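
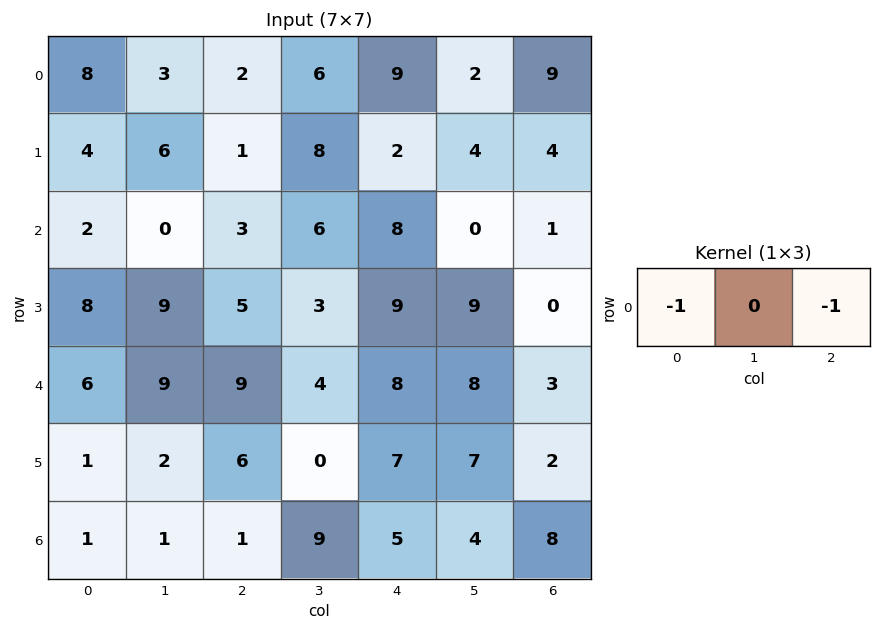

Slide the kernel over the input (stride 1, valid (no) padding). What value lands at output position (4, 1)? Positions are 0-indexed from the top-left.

-13

The receptive field on the input at this output position is [9 9 4]. Elementwise product with the kernel and sum: 9·-1 + 4·-1.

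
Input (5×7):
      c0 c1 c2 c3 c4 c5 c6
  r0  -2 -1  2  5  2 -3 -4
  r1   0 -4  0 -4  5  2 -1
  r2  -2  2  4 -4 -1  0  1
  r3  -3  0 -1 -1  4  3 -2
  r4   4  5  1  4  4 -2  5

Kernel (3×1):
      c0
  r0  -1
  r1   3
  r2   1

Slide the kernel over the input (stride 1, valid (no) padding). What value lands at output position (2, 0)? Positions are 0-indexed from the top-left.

-3

The receptive field on the input at this output position is [-2 / -3 / 4]. Elementwise product with the kernel and sum: -2·-1 + -3·3 + 4·1.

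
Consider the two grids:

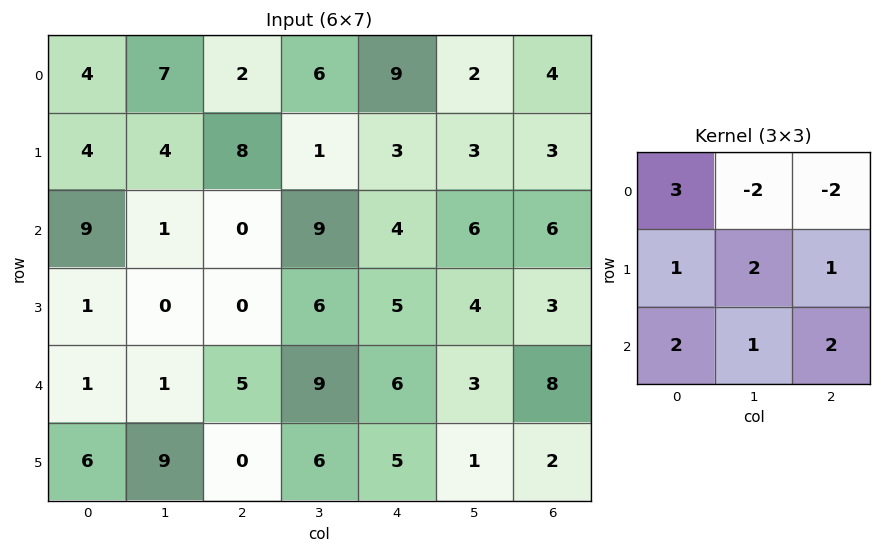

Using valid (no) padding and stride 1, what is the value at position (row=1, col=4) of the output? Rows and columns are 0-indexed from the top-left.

39

The receptive field on the input at this output position is [3 3 3 / 4 6 6 / 5 4 3]. Elementwise product with the kernel and sum: 3·3 + 3·-2 + 3·-2 + 4·1 + 6·2 + 6·1 + 5·2 + 4·1 + 3·2.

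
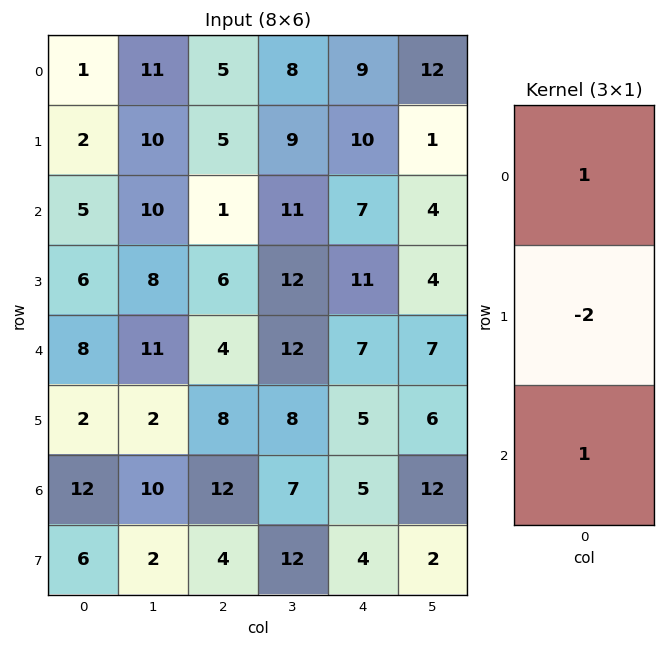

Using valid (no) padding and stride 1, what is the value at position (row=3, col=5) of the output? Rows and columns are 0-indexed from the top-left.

The receptive field on the input at this output position is [4 / 7 / 6]. Elementwise product with the kernel and sum: 4·1 + 7·-2 + 6·1.

-4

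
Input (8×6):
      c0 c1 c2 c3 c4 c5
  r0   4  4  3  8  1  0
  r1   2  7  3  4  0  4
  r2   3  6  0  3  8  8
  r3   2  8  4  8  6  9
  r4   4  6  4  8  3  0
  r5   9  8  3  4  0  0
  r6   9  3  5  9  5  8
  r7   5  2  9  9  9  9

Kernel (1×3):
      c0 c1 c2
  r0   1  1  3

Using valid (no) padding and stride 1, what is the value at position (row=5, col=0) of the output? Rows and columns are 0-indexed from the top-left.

26

The receptive field on the input at this output position is [9 8 3]. Elementwise product with the kernel and sum: 9·1 + 8·1 + 3·3.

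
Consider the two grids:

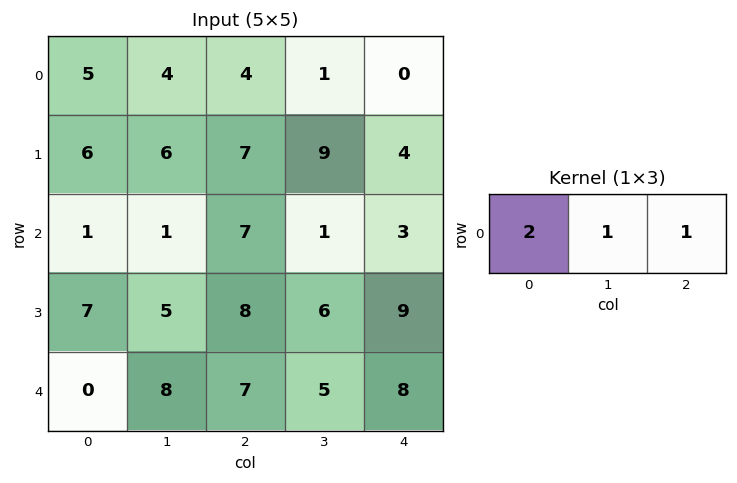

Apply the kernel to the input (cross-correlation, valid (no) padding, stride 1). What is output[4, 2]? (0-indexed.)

The receptive field on the input at this output position is [7 5 8]. Elementwise product with the kernel and sum: 7·2 + 5·1 + 8·1.

27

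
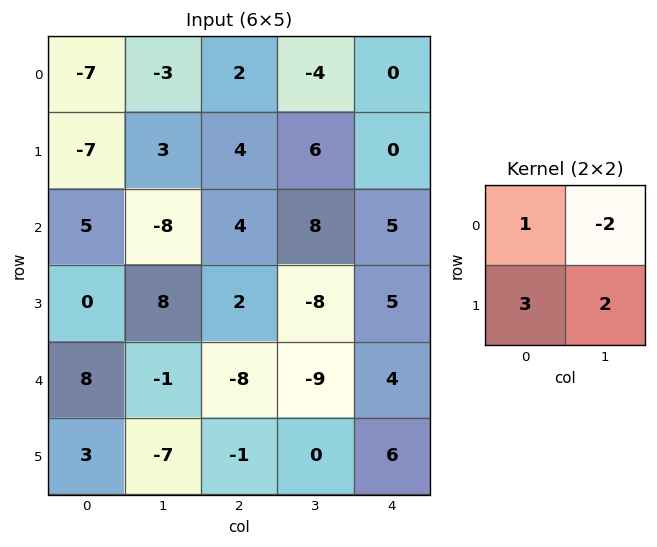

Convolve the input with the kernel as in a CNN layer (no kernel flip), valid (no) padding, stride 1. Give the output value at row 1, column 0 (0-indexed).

The receptive field on the input at this output position is [-7 3 / 5 -8]. Elementwise product with the kernel and sum: -7·1 + 3·-2 + 5·3 + -8·2.

-14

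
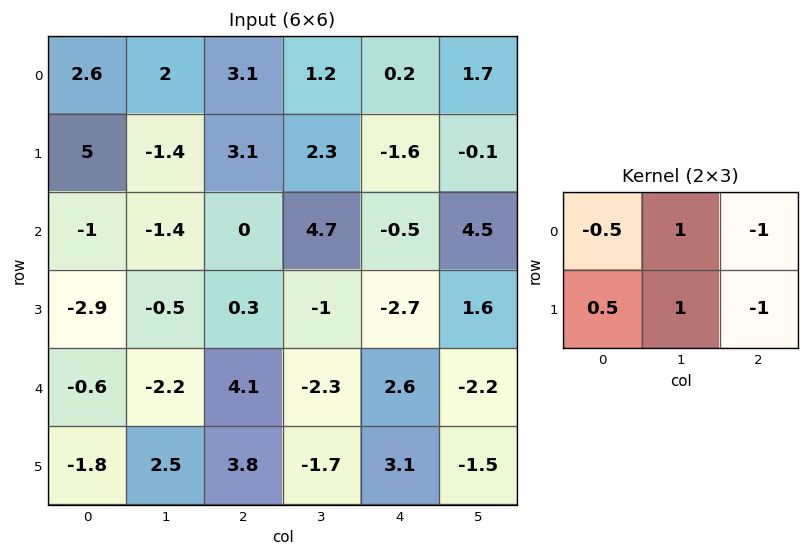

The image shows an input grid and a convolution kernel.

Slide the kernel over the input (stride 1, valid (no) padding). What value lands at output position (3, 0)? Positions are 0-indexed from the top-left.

-5.95

The receptive field on the input at this output position is [-2.9 -0.5 0.3 / -0.6 -2.2 4.1]. Elementwise product with the kernel and sum: -2.9·-0.5 + -0.5·1 + 0.3·-1 + -0.6·0.5 + -2.2·1 + 4.1·-1.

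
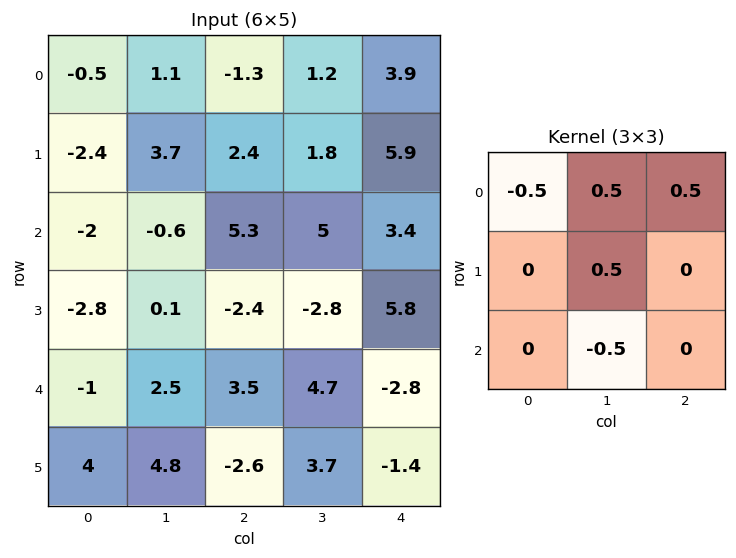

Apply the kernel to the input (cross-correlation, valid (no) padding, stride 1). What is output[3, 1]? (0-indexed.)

The receptive field on the input at this output position is [0.1 -2.4 -2.8 / 2.5 3.5 4.7 / 4.8 -2.6 3.7]. Elementwise product with the kernel and sum: 0.1·-0.5 + -2.4·0.5 + -2.8·0.5 + 3.5·0.5 + -2.6·-0.5.

0.4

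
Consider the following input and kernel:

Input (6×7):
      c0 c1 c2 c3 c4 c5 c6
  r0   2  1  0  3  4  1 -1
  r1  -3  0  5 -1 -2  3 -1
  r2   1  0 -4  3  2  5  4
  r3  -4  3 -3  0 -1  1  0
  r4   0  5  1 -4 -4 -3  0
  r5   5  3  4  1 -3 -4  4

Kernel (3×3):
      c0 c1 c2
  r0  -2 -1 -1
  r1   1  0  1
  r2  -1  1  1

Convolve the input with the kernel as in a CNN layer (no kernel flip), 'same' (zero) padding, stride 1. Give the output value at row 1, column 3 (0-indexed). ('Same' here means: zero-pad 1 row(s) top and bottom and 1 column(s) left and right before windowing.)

5

The receptive field on the zero-padded input at this output position is [0 3 4 / 5 -1 -2 / -4 3 2]. Elementwise product with the kernel and sum: 0·-2 + 3·-1 + 4·-1 + 5·1 + -2·1 + -4·-1 + 3·1 + 2·1.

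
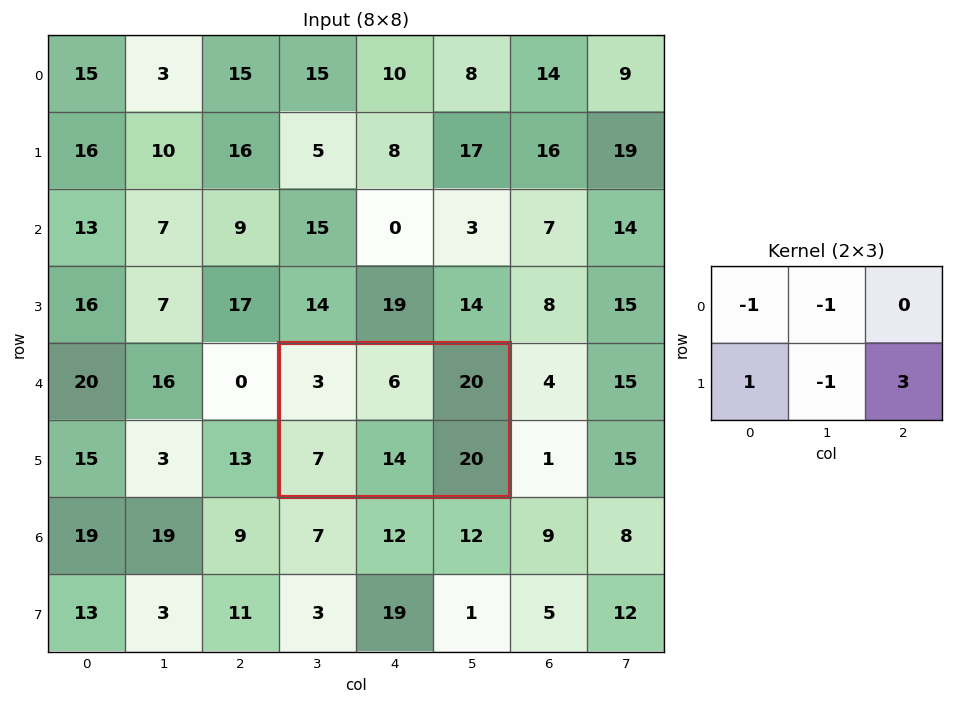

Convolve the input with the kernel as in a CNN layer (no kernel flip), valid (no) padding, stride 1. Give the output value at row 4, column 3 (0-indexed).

44

The receptive field on the input at this output position is [3 6 20 / 7 14 20]. Elementwise product with the kernel and sum: 3·-1 + 6·-1 + 7·1 + 14·-1 + 20·3.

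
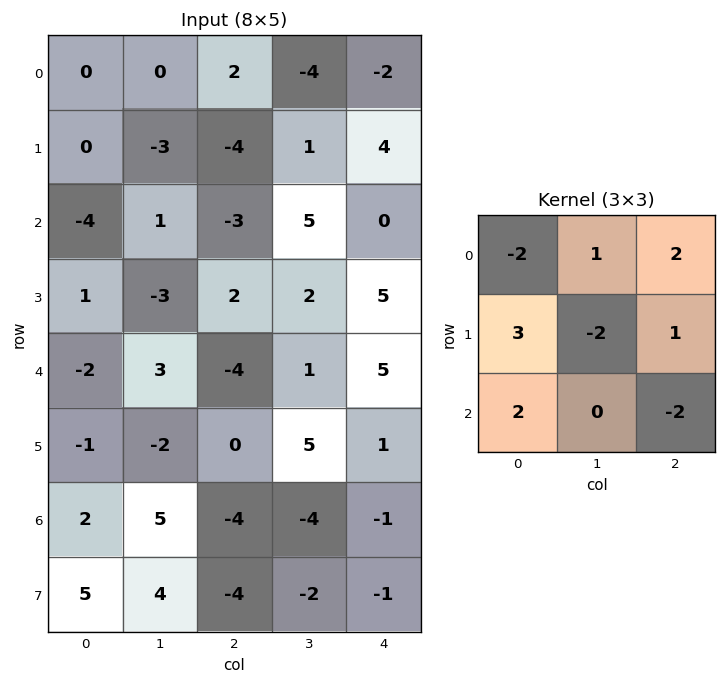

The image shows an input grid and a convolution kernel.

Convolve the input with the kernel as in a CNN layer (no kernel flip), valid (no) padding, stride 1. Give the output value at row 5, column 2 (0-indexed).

-4

The receptive field on the input at this output position is [0 5 1 / -4 -4 -1 / -4 -2 -1]. Elementwise product with the kernel and sum: 0·-2 + 5·1 + 1·2 + -4·3 + -4·-2 + -1·1 + -4·2 + -1·-2.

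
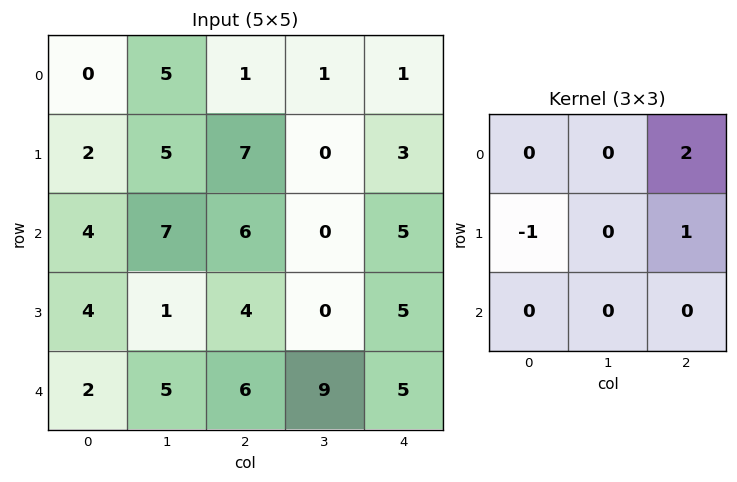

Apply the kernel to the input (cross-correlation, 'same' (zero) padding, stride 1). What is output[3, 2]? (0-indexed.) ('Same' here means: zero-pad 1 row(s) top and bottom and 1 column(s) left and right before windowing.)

The receptive field on the zero-padded input at this output position is [7 6 0 / 1 4 0 / 5 6 9]. Elementwise product with the kernel and sum: 0·2 + 1·-1 + 0·1.

-1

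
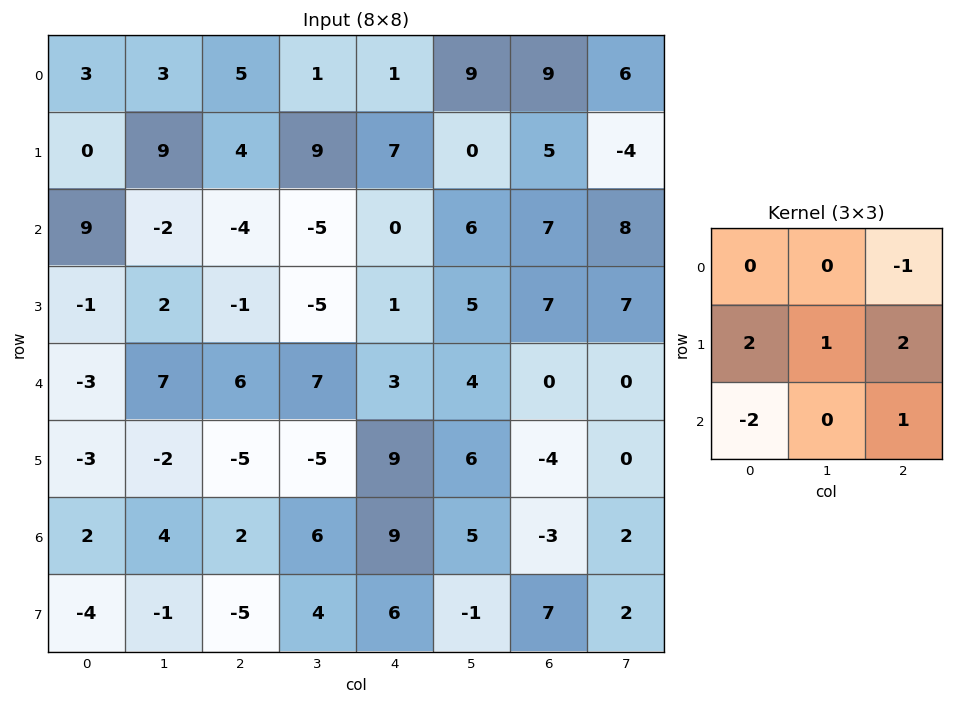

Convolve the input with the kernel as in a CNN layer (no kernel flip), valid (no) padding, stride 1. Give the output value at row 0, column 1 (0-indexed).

The receptive field on the input at this output position is [3 5 1 / 9 4 9 / -2 -4 -5]. Elementwise product with the kernel and sum: 1·-1 + 9·2 + 4·1 + 9·2 + -2·-2 + -5·1.

38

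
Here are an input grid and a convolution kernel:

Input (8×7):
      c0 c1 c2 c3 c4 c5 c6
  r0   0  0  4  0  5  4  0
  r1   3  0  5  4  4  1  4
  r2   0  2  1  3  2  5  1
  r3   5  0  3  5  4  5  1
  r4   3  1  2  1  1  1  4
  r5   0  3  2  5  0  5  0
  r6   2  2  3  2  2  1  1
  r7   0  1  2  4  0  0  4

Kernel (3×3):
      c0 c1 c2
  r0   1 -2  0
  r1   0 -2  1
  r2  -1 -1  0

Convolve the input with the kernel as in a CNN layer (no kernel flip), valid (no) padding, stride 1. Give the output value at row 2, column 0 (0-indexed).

-5

The receptive field on the input at this output position is [0 2 1 / 5 0 3 / 3 1 2]. Elementwise product with the kernel and sum: 0·1 + 2·-2 + 0·-2 + 3·1 + 3·-1 + 1·-1.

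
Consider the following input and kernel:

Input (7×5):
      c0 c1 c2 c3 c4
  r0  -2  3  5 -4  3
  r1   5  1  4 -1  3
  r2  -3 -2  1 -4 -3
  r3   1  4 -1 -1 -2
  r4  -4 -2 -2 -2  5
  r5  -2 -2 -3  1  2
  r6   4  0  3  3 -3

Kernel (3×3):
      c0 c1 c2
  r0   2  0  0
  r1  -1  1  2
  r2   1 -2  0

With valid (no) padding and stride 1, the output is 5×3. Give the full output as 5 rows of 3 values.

1 3 20
6 3 -2
-5 -9 0
2 8 3
-10 -9 1

Output[0,0]: The receptive field on the input at this output position is [-2 3 5 / 5 1 4 / -3 -2 1]. Elementwise product with the kernel and sum: -2·2 + 5·-1 + 1·1 + 4·2 + -3·1 + -2·-2.
Output[0,1]: The receptive field on the input at this output position is [3 5 -4 / 1 4 -1 / -2 1 -4]. Elementwise product with the kernel and sum: 3·2 + 1·-1 + 4·1 + -1·2 + -2·1 + 1·-2.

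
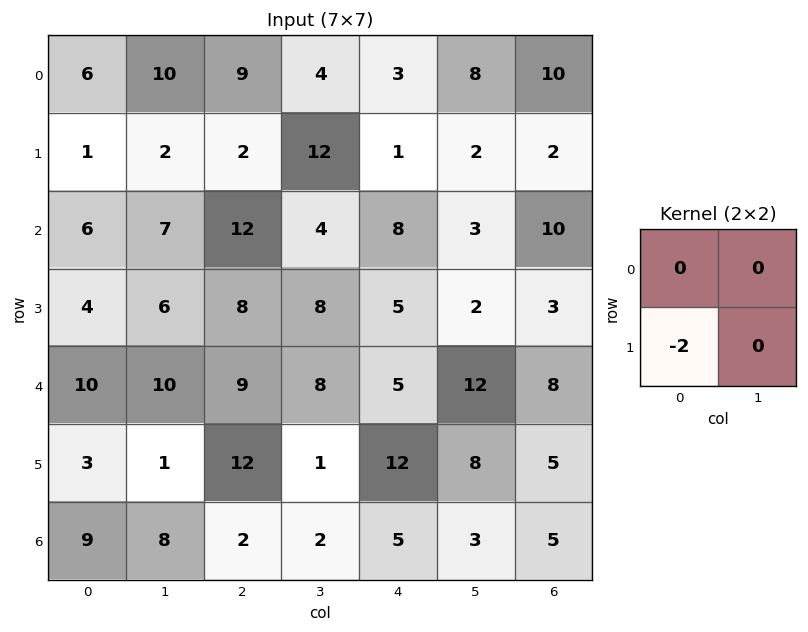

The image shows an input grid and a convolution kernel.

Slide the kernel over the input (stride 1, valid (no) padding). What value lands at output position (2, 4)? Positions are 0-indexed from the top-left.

The receptive field on the input at this output position is [8 3 / 5 2]. Elementwise product with the kernel and sum: 5·-2.

-10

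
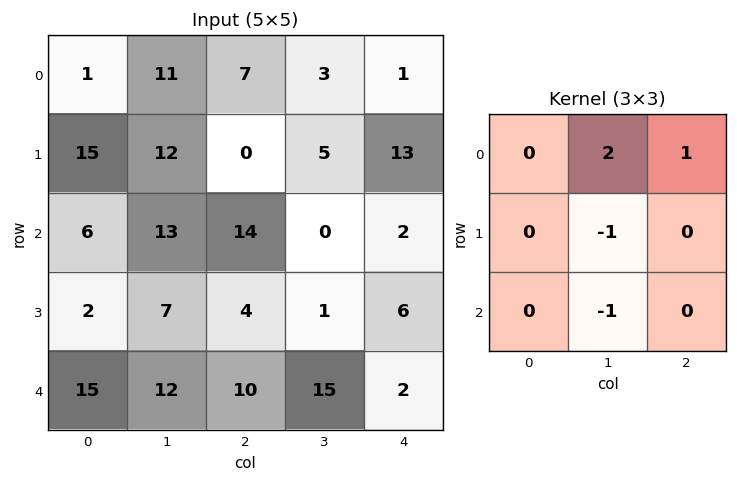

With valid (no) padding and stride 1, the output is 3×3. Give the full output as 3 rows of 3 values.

4 3 2
4 -13 22
21 14 -14

Output[0,0]: The receptive field on the input at this output position is [1 11 7 / 15 12 0 / 6 13 14]. Elementwise product with the kernel and sum: 11·2 + 7·1 + 12·-1 + 13·-1.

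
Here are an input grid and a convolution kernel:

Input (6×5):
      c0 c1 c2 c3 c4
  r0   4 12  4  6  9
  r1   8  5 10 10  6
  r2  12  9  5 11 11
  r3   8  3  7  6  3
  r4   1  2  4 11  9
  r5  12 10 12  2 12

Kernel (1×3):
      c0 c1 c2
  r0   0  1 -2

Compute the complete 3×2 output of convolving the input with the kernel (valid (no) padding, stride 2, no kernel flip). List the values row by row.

Output[0,0]: The receptive field on the input at this output position is [4 12 4]. Elementwise product with the kernel and sum: 12·1 + 4·-2.

4 -12
-1 -11
-6 -7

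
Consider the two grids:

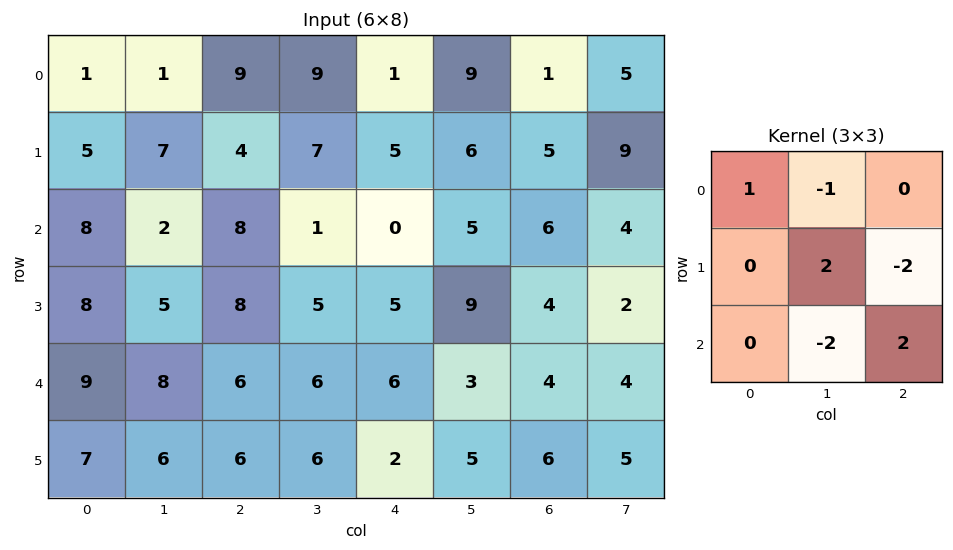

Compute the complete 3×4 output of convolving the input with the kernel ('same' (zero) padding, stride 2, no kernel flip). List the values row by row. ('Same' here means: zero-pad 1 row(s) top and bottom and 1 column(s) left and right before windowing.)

Output[0,0]: The receptive field on the zero-padded input at this output position is [0 0 0 / 0 1 1 / 0 5 7]. Elementwise product with the kernel and sum: 0·1 + 0·-1 + 1·2 + 1·-2 + 5·-2 + 7·2.

4 6 -14 0
1 11 0 1
-8 -3 12 3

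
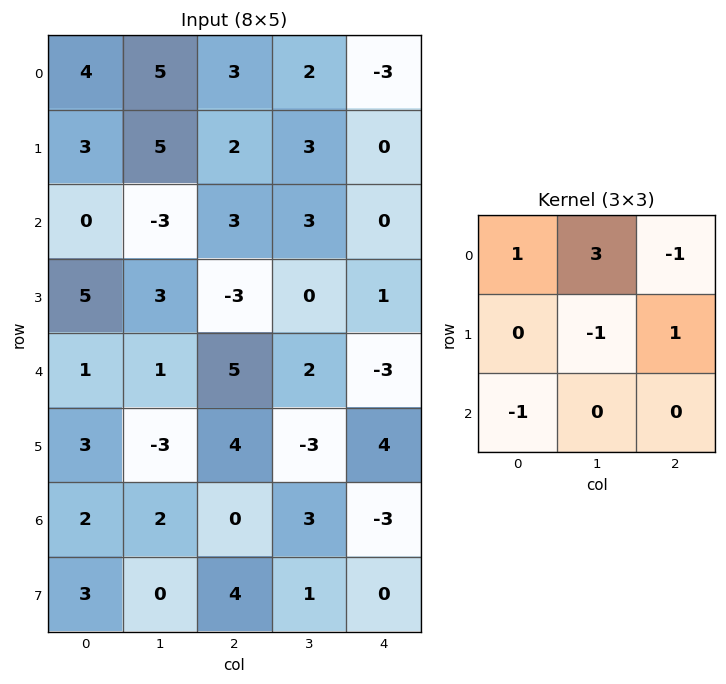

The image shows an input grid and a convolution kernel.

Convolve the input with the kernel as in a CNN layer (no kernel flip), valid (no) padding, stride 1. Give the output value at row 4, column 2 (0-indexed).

The receptive field on the input at this output position is [5 2 -3 / 4 -3 4 / 0 3 -3]. Elementwise product with the kernel and sum: 5·1 + 2·3 + -3·-1 + -3·-1 + 4·1 + 0·-1.

21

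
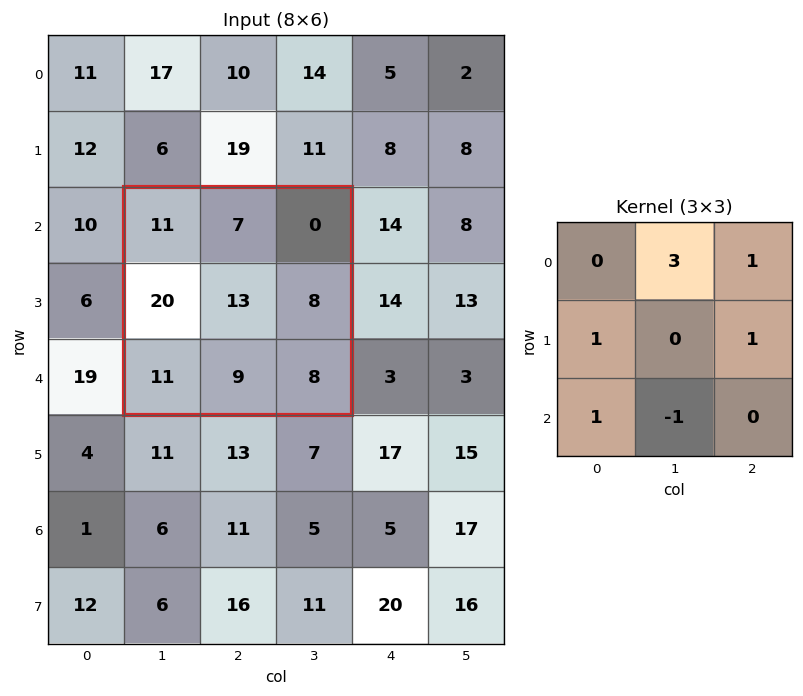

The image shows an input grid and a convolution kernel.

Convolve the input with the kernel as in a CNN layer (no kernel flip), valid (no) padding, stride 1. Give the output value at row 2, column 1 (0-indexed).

The receptive field on the input at this output position is [11 7 0 / 20 13 8 / 11 9 8]. Elementwise product with the kernel and sum: 7·3 + 0·1 + 20·1 + 8·1 + 11·1 + 9·-1.

51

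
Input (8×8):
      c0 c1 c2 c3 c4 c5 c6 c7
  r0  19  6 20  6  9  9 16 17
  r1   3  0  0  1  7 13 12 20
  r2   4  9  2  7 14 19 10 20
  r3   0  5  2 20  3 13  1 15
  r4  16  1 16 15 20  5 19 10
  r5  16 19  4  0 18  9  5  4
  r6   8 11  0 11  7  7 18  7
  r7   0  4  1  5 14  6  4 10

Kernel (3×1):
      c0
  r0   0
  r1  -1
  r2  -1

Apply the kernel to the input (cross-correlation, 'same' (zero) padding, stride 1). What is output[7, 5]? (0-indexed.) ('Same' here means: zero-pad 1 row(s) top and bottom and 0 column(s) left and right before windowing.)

The receptive field on the zero-padded input at this output position is [7 / 6 / 0]. Elementwise product with the kernel and sum: 6·-1 + 0·-1.

-6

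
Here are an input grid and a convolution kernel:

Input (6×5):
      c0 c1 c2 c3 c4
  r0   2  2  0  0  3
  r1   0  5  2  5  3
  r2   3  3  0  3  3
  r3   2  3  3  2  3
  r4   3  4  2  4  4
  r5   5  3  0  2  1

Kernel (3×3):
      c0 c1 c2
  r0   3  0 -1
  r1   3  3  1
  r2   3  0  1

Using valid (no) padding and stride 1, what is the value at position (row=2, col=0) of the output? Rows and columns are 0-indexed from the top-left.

38

The receptive field on the input at this output position is [3 3 0 / 2 3 3 / 3 4 2]. Elementwise product with the kernel and sum: 3·3 + 0·-1 + 2·3 + 3·3 + 3·1 + 3·3 + 2·1.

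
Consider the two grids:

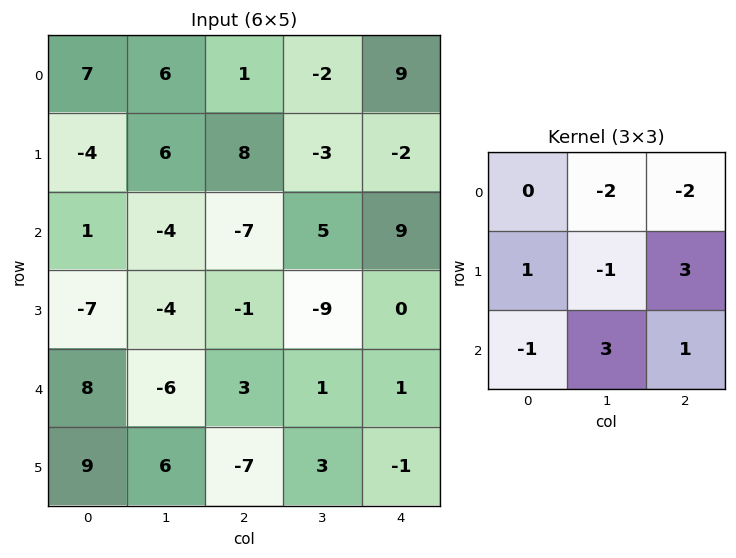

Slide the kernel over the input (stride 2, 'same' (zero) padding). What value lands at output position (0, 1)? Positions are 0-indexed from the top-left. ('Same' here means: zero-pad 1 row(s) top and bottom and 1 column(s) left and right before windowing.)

The receptive field on the zero-padded input at this output position is [0 0 0 / 6 1 -2 / 6 8 -3]. Elementwise product with the kernel and sum: 0·-2 + 0·-2 + 6·1 + 1·-1 + -2·3 + 6·-1 + 8·3 + -3·1.

14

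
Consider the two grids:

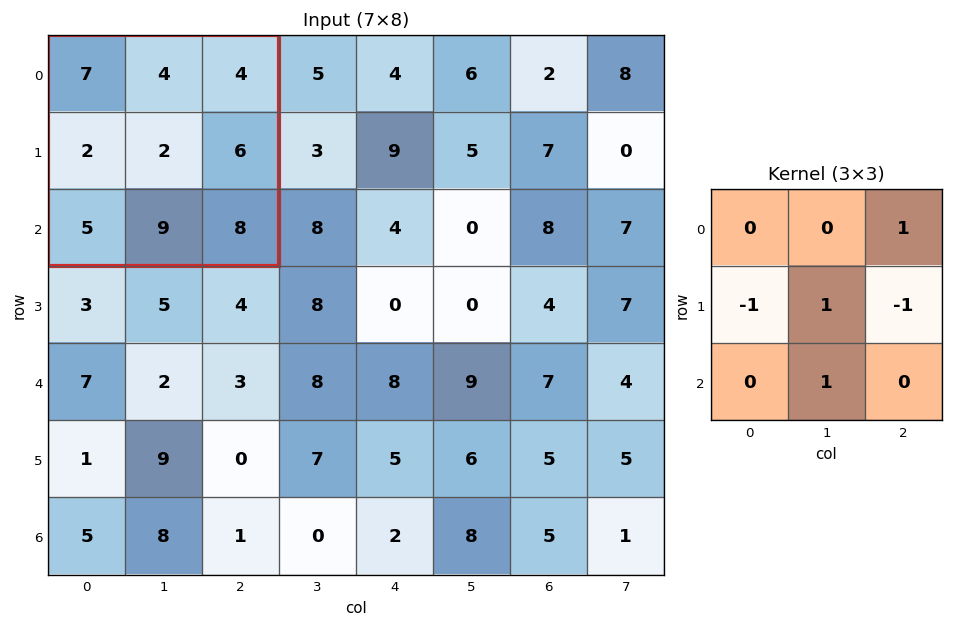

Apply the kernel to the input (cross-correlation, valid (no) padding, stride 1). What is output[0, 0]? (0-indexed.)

7

The receptive field on the input at this output position is [7 4 4 / 2 2 6 / 5 9 8]. Elementwise product with the kernel and sum: 4·1 + 2·-1 + 2·1 + 6·-1 + 9·1.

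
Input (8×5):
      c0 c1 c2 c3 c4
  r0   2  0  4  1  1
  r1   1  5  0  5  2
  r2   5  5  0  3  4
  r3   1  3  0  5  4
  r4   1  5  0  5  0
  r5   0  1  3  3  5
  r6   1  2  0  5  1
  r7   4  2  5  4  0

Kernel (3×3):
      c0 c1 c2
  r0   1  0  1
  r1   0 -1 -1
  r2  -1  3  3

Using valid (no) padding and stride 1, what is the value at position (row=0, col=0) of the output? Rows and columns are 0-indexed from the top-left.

The receptive field on the input at this output position is [2 0 4 / 1 5 0 / 5 5 0]. Elementwise product with the kernel and sum: 2·1 + 4·1 + 5·-1 + 0·-1 + 5·-1 + 5·3 + 0·3.

11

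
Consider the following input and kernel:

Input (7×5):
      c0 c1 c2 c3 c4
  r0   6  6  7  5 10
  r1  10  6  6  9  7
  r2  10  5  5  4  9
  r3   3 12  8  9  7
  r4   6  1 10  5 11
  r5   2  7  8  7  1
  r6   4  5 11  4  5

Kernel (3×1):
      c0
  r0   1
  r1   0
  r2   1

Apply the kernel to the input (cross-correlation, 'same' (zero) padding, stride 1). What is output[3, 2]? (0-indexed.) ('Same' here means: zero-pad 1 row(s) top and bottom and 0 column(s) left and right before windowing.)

The receptive field on the zero-padded input at this output position is [5 / 8 / 10]. Elementwise product with the kernel and sum: 5·1 + 10·1.

15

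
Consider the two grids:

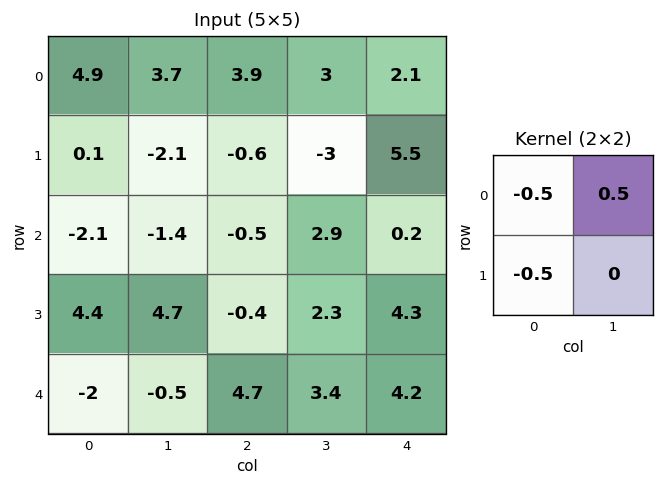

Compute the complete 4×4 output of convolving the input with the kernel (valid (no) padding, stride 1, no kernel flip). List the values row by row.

-0.65 1.15 -0.15 1.05
-0.05 1.45 -0.95 2.8
-1.85 -1.9 1.9 -2.5
1.15 -2.3 -1 -0.7

Output[0,0]: The receptive field on the input at this output position is [4.9 3.7 / 0.1 -2.1]. Elementwise product with the kernel and sum: 4.9·-0.5 + 3.7·0.5 + 0.1·-0.5.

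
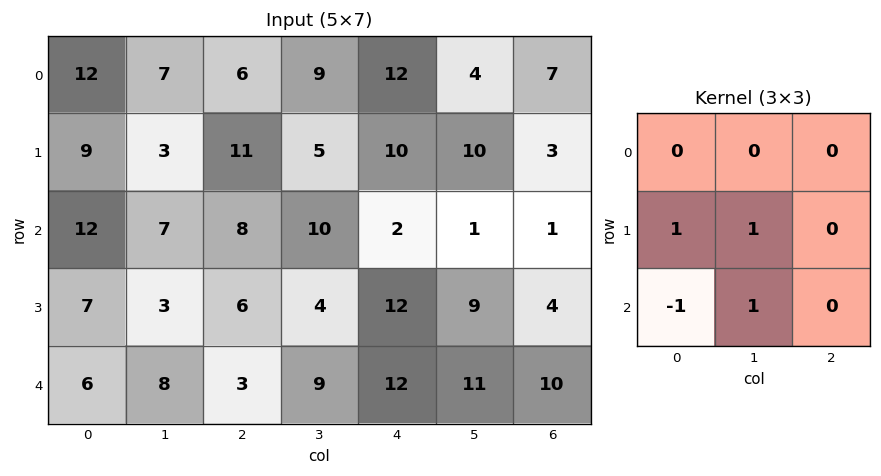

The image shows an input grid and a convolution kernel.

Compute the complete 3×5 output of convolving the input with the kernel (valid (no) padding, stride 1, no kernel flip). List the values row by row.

Output[0,0]: The receptive field on the input at this output position is [12 7 6 / 9 3 11 / 12 7 8]. Elementwise product with the kernel and sum: 9·1 + 3·1 + 12·-1 + 7·1.

7 15 18 7 19
15 18 16 20 0
12 4 16 19 20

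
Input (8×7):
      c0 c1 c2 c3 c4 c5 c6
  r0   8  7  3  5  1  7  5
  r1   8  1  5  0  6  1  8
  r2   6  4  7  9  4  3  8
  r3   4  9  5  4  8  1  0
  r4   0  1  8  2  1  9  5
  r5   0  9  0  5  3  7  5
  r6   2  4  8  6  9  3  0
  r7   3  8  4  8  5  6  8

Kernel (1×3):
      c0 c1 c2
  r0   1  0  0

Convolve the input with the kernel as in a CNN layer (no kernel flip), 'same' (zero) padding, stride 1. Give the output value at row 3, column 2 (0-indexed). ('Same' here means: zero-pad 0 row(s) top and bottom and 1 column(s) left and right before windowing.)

9

The receptive field on the zero-padded input at this output position is [9 5 4]. Elementwise product with the kernel and sum: 9·1.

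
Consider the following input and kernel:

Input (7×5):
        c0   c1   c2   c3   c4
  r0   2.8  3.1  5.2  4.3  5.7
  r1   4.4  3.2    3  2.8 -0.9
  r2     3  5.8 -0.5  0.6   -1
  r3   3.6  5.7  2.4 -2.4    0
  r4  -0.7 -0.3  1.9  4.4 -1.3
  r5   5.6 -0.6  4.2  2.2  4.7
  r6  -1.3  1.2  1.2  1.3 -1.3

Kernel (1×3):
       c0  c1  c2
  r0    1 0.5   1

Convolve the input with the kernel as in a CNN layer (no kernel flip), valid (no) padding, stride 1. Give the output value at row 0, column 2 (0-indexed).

The receptive field on the input at this output position is [5.2 4.3 5.7]. Elementwise product with the kernel and sum: 5.2·1 + 4.3·0.5 + 5.7·1.

13.05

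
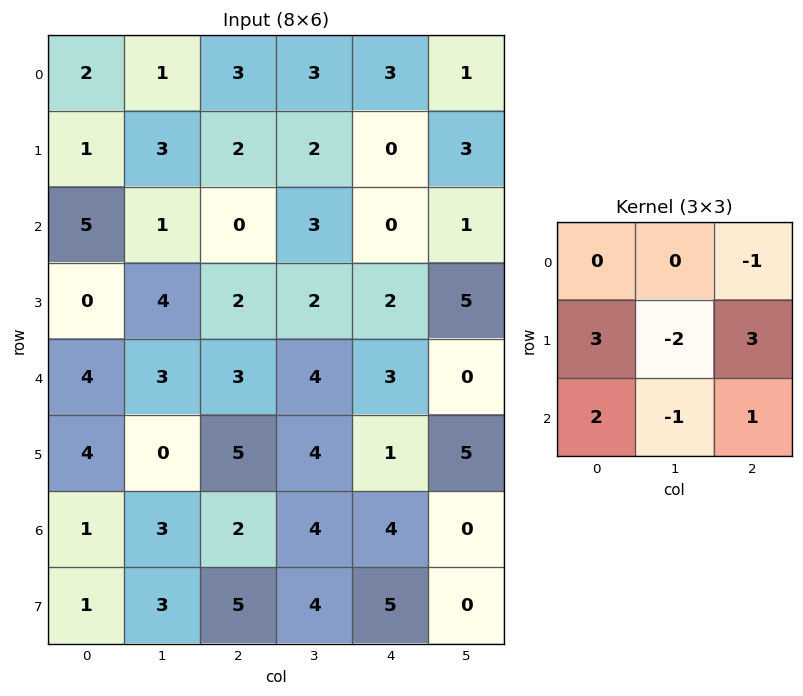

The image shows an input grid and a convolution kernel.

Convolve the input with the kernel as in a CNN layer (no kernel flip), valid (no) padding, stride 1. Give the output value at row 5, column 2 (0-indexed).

The receptive field on the input at this output position is [5 4 1 / 2 4 4 / 5 4 5]. Elementwise product with the kernel and sum: 1·-1 + 2·3 + 4·-2 + 4·3 + 5·2 + 4·-1 + 5·1.

20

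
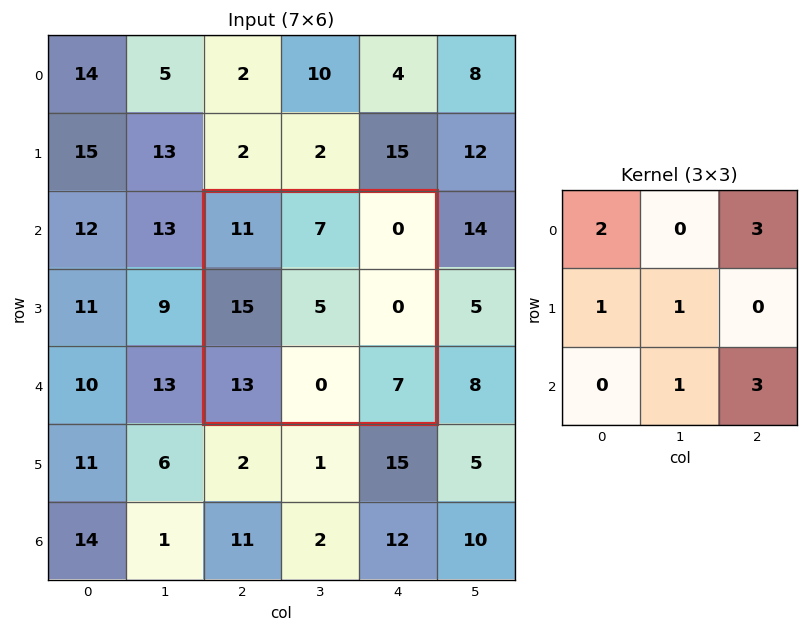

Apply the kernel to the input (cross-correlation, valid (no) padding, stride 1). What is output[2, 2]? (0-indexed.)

The receptive field on the input at this output position is [11 7 0 / 15 5 0 / 13 0 7]. Elementwise product with the kernel and sum: 11·2 + 0·3 + 15·1 + 5·1 + 0·1 + 7·3.

63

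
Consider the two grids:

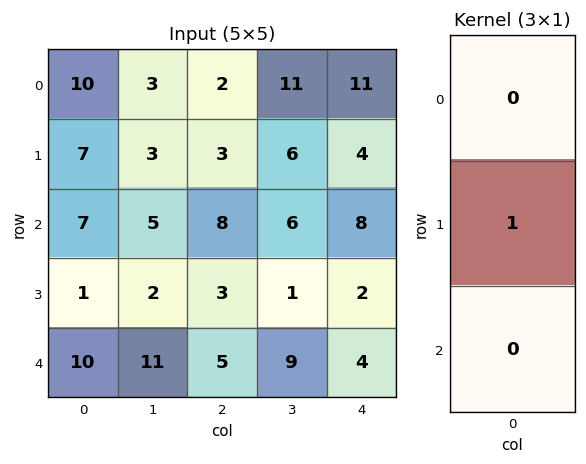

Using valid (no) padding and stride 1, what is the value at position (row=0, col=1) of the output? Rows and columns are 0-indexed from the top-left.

3

The receptive field on the input at this output position is [3 / 3 / 5]. Elementwise product with the kernel and sum: 3·1.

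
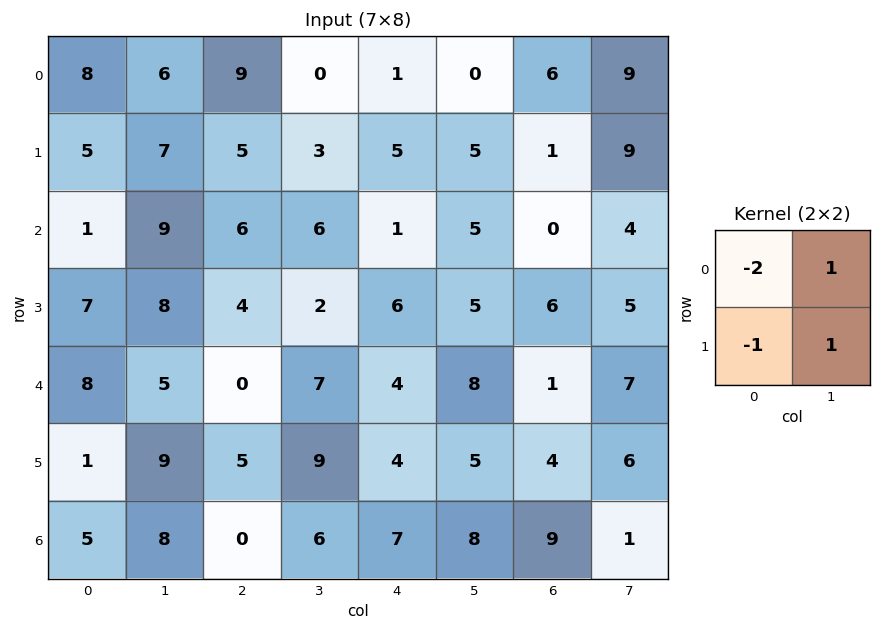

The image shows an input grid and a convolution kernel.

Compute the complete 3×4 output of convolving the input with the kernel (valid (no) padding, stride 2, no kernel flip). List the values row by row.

Output[0,0]: The receptive field on the input at this output position is [8 6 / 5 7]. Elementwise product with the kernel and sum: 8·-2 + 6·1 + 5·-1 + 7·1.
Output[0,1]: The receptive field on the input at this output position is [9 0 / 5 3]. Elementwise product with the kernel and sum: 9·-2 + 0·1 + 5·-1 + 3·1.

-8 -20 -2 5
8 -8 2 3
-3 11 1 7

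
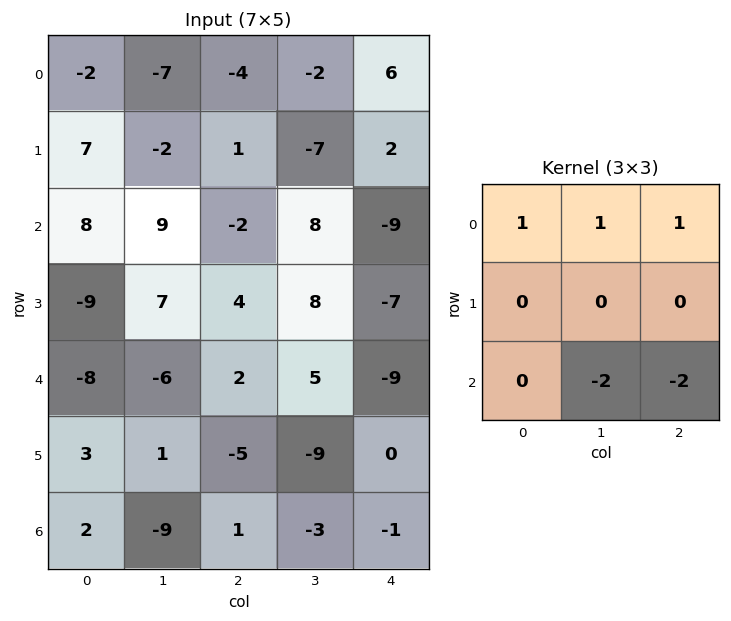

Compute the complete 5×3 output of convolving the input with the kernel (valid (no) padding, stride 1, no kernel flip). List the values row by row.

Output[0,0]: The receptive field on the input at this output position is [-2 -7 -4 / 7 -2 1 / 8 9 -2]. Elementwise product with the kernel and sum: -2·1 + -7·1 + -4·1 + 9·-2 + -2·-2.

-27 -25 2
-16 -32 -6
23 1 5
10 47 23
4 5 6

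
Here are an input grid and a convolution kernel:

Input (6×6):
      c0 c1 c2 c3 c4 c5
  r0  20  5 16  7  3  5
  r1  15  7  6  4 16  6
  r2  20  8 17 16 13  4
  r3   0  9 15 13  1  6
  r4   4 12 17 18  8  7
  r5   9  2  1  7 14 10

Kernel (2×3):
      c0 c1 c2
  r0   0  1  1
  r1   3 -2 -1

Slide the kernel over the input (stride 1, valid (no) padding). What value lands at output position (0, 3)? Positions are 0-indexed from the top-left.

The receptive field on the input at this output position is [7 3 5 / 4 16 6]. Elementwise product with the kernel and sum: 3·1 + 5·1 + 4·3 + 16·-2 + 6·-1.

-18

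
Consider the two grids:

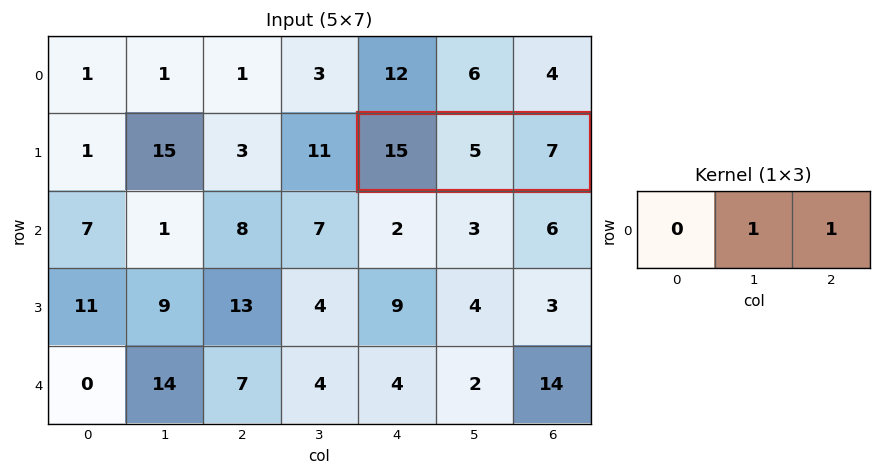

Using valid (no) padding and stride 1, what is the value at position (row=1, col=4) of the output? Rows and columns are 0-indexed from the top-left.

The receptive field on the input at this output position is [15 5 7]. Elementwise product with the kernel and sum: 5·1 + 7·1.

12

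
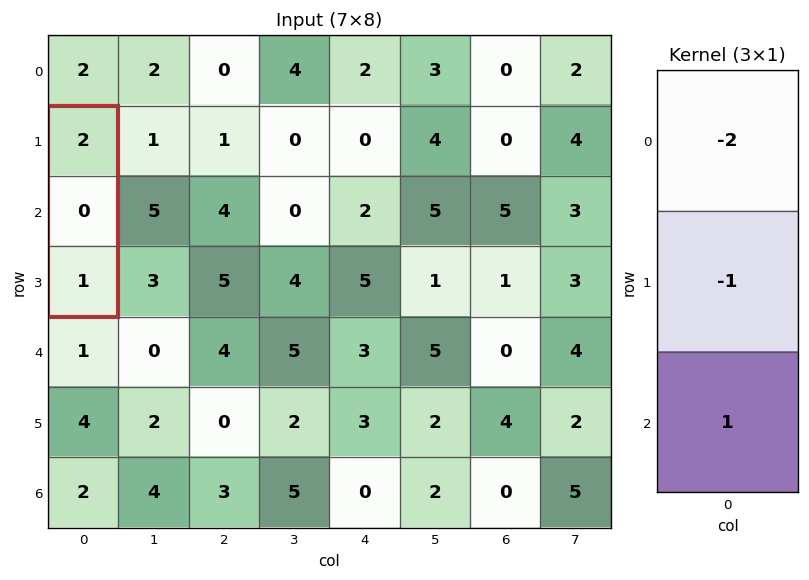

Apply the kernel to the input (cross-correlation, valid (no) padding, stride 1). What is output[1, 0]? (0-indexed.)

The receptive field on the input at this output position is [2 / 0 / 1]. Elementwise product with the kernel and sum: 2·-2 + 0·-1 + 1·1.

-3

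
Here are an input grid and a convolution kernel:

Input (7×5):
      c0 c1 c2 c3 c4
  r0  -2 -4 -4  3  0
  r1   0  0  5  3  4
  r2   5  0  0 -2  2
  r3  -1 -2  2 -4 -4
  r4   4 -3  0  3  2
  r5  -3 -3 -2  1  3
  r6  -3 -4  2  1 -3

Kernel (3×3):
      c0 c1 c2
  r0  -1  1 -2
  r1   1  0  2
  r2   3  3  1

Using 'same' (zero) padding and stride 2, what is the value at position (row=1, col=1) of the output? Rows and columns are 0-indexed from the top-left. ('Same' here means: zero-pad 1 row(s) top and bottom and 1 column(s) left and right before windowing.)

The receptive field on the zero-padded input at this output position is [0 5 3 / 0 0 -2 / -2 2 -4]. Elementwise product with the kernel and sum: 0·-1 + 5·1 + 3·-2 + 0·1 + -2·2 + -2·3 + 2·3 + -4·1.

-9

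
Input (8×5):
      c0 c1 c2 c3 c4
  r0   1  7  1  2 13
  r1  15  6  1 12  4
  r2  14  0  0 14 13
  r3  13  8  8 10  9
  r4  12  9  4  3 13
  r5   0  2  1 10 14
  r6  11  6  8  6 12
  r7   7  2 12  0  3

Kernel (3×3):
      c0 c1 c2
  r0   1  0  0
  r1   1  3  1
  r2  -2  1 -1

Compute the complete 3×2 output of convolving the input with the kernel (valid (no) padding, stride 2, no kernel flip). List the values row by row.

Output[0,0]: The receptive field on the input at this output position is [1 7 1 / 15 6 1 / 14 0 0]. Elementwise product with the kernel and sum: 1·1 + 15·1 + 6·3 + 1·1 + 14·-2 + 0·1 + 0·-1.
Output[0,1]: The receptive field on the input at this output position is [1 2 13 / 1 12 4 / 0 14 13]. Elementwise product with the kernel and sum: 1·1 + 1·1 + 12·3 + 4·1 + 0·-2 + 14·1 + 13·-1.

7 43
40 29
-5 27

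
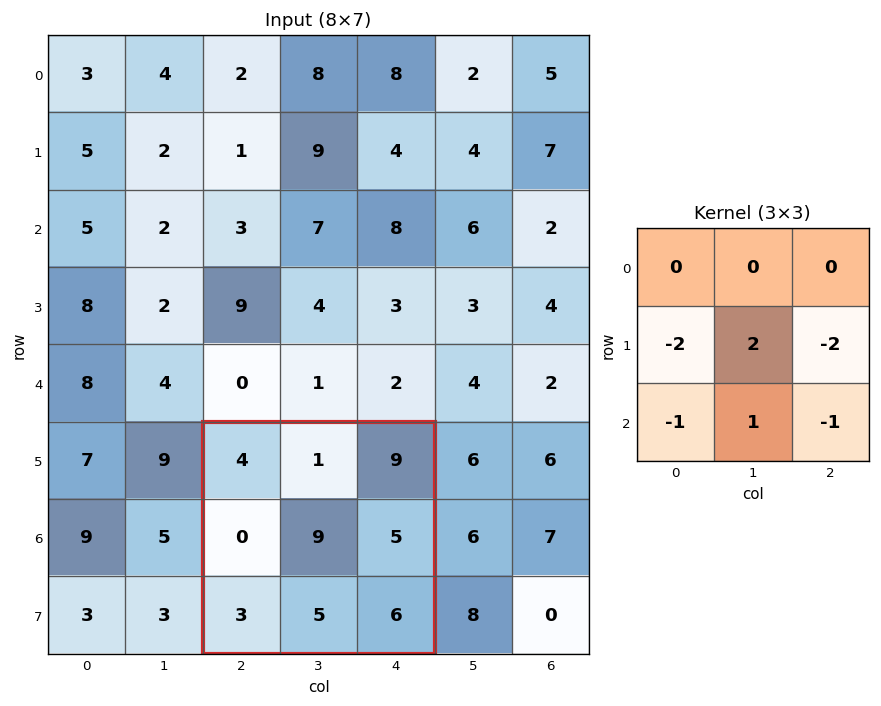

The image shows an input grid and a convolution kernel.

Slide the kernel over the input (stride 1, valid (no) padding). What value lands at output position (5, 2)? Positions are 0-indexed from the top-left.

The receptive field on the input at this output position is [4 1 9 / 0 9 5 / 3 5 6]. Elementwise product with the kernel and sum: 0·-2 + 9·2 + 5·-2 + 3·-1 + 5·1 + 6·-1.

4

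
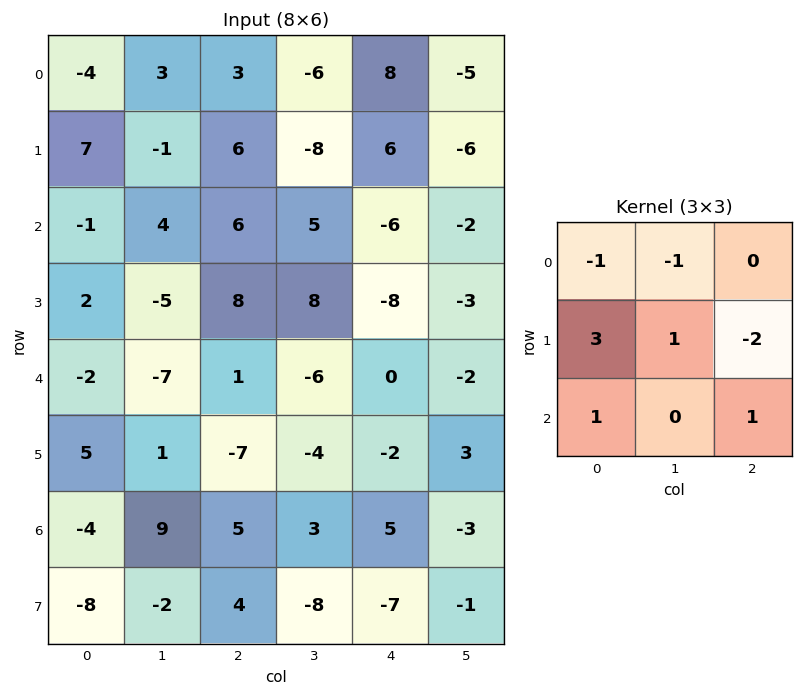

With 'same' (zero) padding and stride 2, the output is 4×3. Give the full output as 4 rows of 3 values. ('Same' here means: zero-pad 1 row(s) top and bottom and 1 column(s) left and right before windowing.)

Output[0,0]: The receptive field on the zero-padded input at this output position is [0 0 0 / 0 -4 3 / 0 7 -1]. Elementwise product with the kernel and sum: 0·-1 + 0·-1 + 0·3 + -4·1 + 3·-2 + 0·1 + -1·1.
Output[0,1]: The receptive field on the zero-padded input at this output position is [0 0 0 / 3 3 -6 / -1 6 -8]. Elementwise product with the kernel and sum: 0·-1 + 0·-1 + 3·3 + 3·1 + -6·-2 + -1·1 + -8·1.

-11 15 -14
-21 6 20
11 -14 -15
-29 22 17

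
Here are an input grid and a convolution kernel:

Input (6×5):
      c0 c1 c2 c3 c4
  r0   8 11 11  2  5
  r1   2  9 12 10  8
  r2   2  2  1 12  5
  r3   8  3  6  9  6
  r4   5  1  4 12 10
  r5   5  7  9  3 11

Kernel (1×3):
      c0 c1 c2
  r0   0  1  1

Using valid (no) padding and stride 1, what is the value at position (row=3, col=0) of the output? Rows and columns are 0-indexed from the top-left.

The receptive field on the input at this output position is [8 3 6]. Elementwise product with the kernel and sum: 3·1 + 6·1.

9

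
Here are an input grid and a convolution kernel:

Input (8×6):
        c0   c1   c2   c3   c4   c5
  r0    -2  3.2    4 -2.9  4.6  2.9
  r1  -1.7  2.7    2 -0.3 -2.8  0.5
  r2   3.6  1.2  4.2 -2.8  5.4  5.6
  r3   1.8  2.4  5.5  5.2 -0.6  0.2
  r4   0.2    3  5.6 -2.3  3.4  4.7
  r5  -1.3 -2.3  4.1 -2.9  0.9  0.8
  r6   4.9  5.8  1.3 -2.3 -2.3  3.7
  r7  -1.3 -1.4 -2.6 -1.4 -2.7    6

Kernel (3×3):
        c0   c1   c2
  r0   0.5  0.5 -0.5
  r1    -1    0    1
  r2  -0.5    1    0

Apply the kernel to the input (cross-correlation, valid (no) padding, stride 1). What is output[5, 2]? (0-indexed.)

-3.55

The receptive field on the input at this output position is [4.1 -2.9 0.9 / 1.3 -2.3 -2.3 / -2.6 -1.4 -2.7]. Elementwise product with the kernel and sum: 4.1·0.5 + -2.9·0.5 + 0.9·-0.5 + 1.3·-1 + -2.3·1 + -2.6·-0.5 + -1.4·1.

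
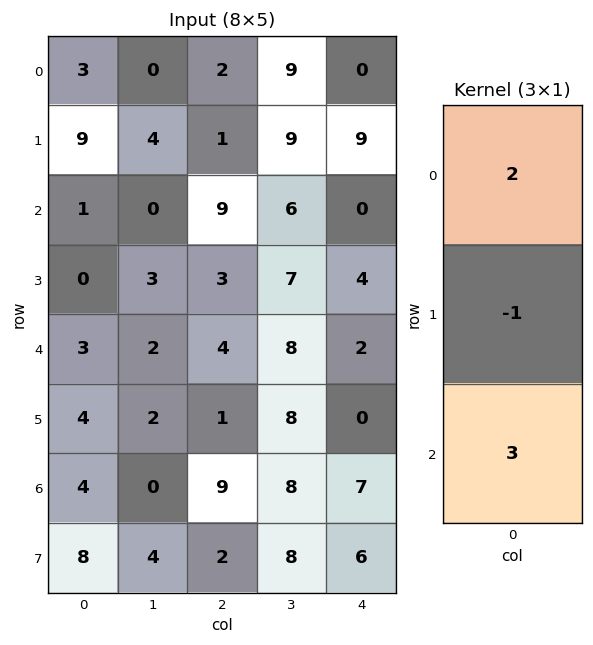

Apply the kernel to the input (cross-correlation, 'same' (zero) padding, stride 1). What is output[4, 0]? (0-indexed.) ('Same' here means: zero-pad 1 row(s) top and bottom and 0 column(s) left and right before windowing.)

The receptive field on the zero-padded input at this output position is [0 / 3 / 4]. Elementwise product with the kernel and sum: 0·2 + 3·-1 + 4·3.

9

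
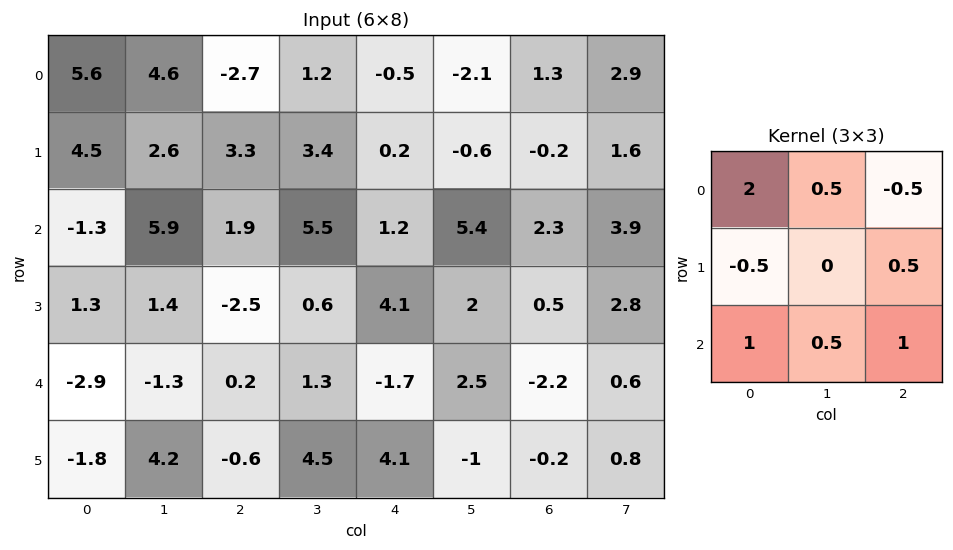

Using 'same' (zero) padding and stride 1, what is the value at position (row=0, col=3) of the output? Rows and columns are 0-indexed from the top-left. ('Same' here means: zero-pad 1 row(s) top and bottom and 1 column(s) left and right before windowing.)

The receptive field on the zero-padded input at this output position is [0 0 0 / -2.7 1.2 -0.5 / 3.3 3.4 0.2]. Elementwise product with the kernel and sum: 0·2 + 0·0.5 + 0·-0.5 + -2.7·-0.5 + -0.5·0.5 + 3.3·1 + 3.4·0.5 + 0.2·1.

6.3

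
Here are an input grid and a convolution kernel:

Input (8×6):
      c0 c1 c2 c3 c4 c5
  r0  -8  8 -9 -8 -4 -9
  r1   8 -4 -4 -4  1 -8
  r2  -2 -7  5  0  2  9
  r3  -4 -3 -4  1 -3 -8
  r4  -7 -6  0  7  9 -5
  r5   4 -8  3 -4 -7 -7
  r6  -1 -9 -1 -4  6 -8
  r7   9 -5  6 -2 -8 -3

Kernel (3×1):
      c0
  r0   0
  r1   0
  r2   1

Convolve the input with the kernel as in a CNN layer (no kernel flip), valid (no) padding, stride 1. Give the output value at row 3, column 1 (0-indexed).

-8

The receptive field on the input at this output position is [-3 / -6 / -8]. Elementwise product with the kernel and sum: -8·1.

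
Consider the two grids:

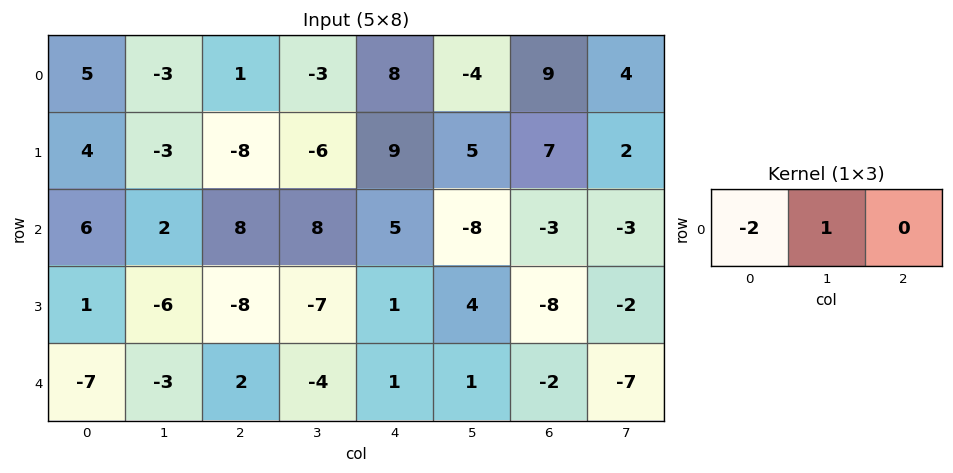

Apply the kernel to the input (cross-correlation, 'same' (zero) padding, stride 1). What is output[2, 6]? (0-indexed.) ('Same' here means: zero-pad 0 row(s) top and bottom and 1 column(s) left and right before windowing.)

The receptive field on the zero-padded input at this output position is [-8 -3 -3]. Elementwise product with the kernel and sum: -8·-2 + -3·1.

13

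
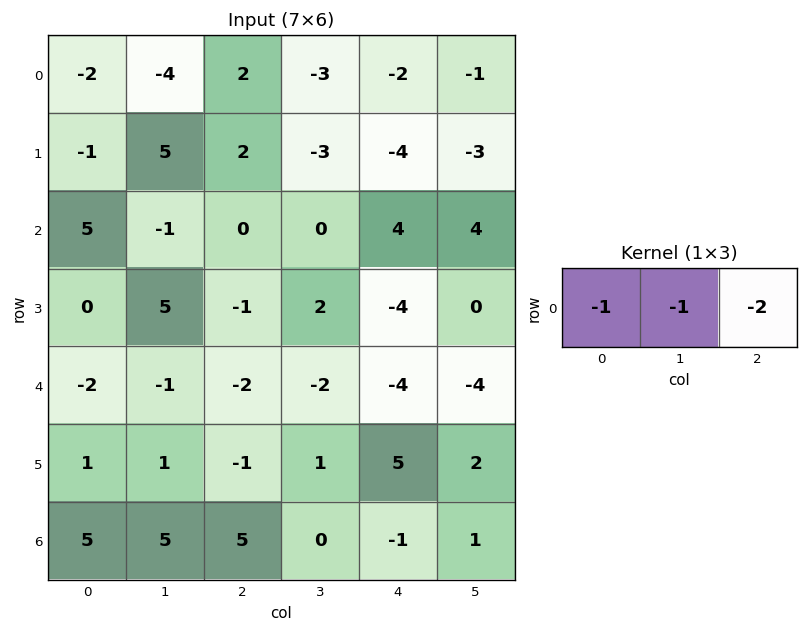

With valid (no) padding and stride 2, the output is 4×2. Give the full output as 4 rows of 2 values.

Output[0,0]: The receptive field on the input at this output position is [-2 -4 2]. Elementwise product with the kernel and sum: -2·-1 + -4·-1 + 2·-2.

2 5
-4 -8
7 12
-20 -3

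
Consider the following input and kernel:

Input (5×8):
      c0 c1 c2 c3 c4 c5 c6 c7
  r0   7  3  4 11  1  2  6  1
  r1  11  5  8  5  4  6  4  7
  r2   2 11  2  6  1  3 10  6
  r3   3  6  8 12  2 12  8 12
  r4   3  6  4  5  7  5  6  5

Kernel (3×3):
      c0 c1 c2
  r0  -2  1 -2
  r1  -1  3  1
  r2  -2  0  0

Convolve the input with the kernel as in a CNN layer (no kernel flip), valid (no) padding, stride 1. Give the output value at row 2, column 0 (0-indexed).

The receptive field on the input at this output position is [2 11 2 / 3 6 8 / 3 6 4]. Elementwise product with the kernel and sum: 2·-2 + 11·1 + 2·-2 + 3·-1 + 6·3 + 8·1 + 3·-2.

20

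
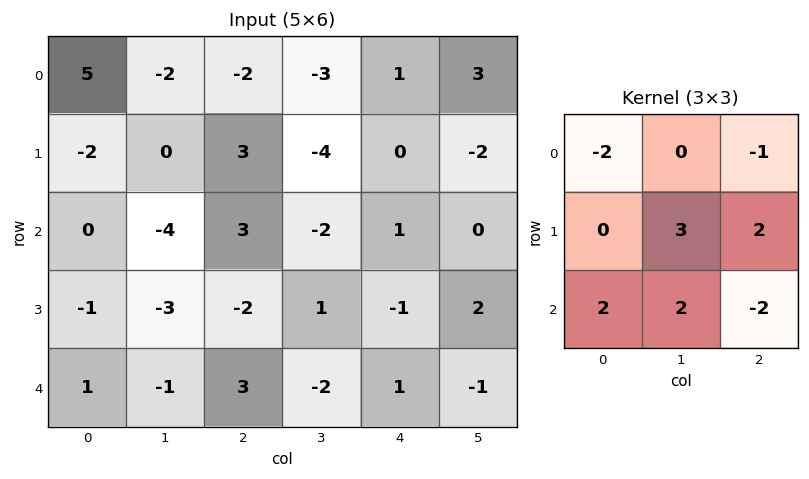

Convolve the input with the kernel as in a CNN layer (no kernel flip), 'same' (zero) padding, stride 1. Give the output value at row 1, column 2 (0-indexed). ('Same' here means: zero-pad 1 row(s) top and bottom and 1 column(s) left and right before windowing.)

The receptive field on the zero-padded input at this output position is [-2 -2 -3 / 0 3 -4 / -4 3 -2]. Elementwise product with the kernel and sum: -2·-2 + -3·-1 + 3·3 + -4·2 + -4·2 + 3·2 + -2·-2.

10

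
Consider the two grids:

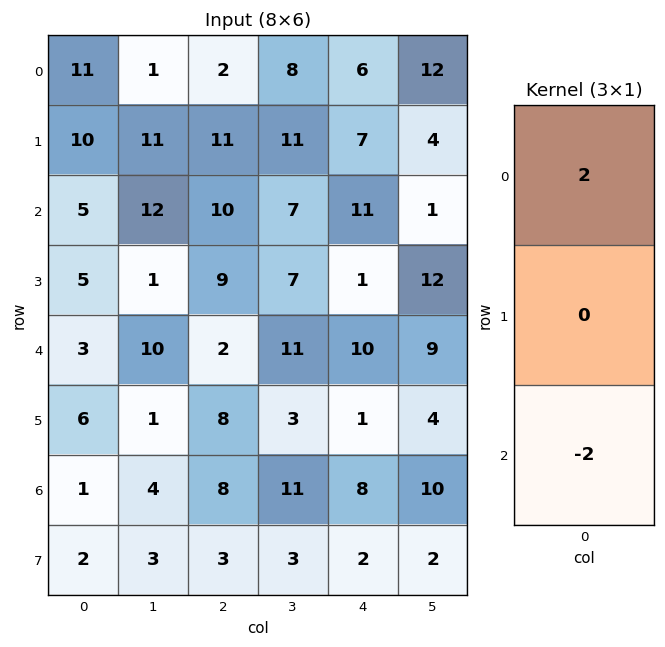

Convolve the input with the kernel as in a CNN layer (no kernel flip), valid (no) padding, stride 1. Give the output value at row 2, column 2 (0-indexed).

16

The receptive field on the input at this output position is [10 / 9 / 2]. Elementwise product with the kernel and sum: 10·2 + 2·-2.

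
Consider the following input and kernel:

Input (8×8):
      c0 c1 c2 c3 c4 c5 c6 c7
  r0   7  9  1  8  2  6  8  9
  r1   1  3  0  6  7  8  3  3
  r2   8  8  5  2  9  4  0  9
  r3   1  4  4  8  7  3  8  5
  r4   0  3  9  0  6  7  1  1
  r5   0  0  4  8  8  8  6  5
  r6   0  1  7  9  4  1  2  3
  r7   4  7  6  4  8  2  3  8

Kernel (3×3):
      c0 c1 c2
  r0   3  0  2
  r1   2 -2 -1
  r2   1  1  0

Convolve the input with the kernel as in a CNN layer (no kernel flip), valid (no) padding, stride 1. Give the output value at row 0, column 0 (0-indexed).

35

The receptive field on the input at this output position is [7 9 1 / 1 3 0 / 8 8 5]. Elementwise product with the kernel and sum: 7·3 + 1·2 + 1·2 + 3·-2 + 0·-1 + 8·1 + 8·1.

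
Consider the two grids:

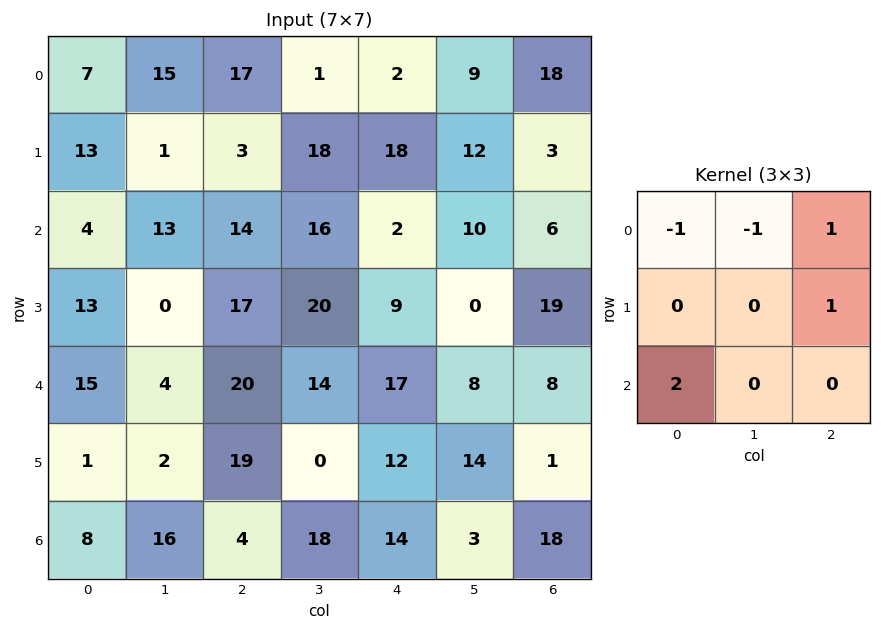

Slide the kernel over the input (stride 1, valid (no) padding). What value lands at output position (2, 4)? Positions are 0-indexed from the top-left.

47

The receptive field on the input at this output position is [2 10 6 / 9 0 19 / 17 8 8]. Elementwise product with the kernel and sum: 2·-1 + 10·-1 + 6·1 + 19·1 + 17·2.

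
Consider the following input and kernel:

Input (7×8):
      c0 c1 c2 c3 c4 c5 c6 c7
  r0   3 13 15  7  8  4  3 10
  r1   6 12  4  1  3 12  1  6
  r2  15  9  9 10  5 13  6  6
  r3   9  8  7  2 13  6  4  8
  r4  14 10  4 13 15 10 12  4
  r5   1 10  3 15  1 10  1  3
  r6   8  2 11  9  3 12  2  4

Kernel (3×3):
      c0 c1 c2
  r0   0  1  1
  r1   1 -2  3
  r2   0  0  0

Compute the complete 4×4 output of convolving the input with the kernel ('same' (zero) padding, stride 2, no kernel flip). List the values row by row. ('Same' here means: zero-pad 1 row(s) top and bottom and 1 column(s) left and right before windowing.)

Output[0,0]: The receptive field on the zero-padded input at this output position is [0 0 0 / 0 3 13 / 0 6 12]. Elementwise product with the kernel and sum: 0·1 + 0·1 + 0·1 + 3·-2 + 13·3.
Output[0,1]: The receptive field on the zero-padded input at this output position is [0 0 0 / 13 15 7 / 12 4 1]. Elementwise product with the kernel and sum: 0·1 + 0·1 + 13·1 + 15·-2 + 7·3.

33 4 3 28
15 26 54 26
19 50 32 10
1 25 50 24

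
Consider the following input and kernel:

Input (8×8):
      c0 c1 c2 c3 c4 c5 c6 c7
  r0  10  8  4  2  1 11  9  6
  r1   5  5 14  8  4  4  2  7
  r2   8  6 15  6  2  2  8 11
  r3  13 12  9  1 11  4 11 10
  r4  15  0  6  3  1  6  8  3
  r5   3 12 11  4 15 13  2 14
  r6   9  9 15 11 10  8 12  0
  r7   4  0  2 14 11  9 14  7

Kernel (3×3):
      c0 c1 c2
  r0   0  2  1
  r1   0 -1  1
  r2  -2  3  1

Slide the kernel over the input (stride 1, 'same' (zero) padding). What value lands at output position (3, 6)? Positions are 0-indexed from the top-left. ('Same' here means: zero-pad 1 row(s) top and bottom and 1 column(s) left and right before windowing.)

41

The receptive field on the zero-padded input at this output position is [2 8 11 / 4 11 10 / 6 8 3]. Elementwise product with the kernel and sum: 8·2 + 11·1 + 11·-1 + 10·1 + 6·-2 + 8·3 + 3·1.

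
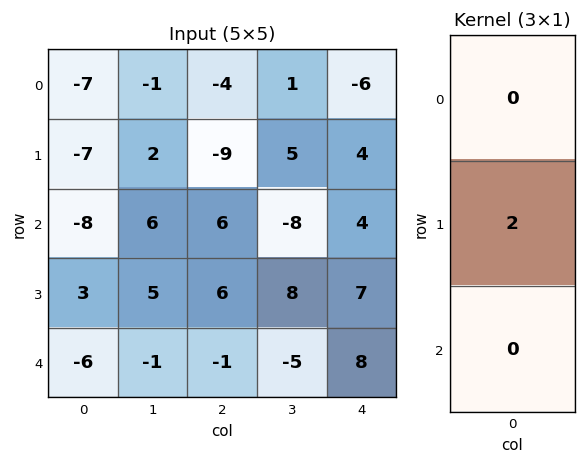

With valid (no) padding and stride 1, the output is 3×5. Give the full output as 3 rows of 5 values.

-14 4 -18 10 8
-16 12 12 -16 8
6 10 12 16 14

Output[0,0]: The receptive field on the input at this output position is [-7 / -7 / -8]. Elementwise product with the kernel and sum: -7·2.
Output[0,1]: The receptive field on the input at this output position is [-1 / 2 / 6]. Elementwise product with the kernel and sum: 2·2.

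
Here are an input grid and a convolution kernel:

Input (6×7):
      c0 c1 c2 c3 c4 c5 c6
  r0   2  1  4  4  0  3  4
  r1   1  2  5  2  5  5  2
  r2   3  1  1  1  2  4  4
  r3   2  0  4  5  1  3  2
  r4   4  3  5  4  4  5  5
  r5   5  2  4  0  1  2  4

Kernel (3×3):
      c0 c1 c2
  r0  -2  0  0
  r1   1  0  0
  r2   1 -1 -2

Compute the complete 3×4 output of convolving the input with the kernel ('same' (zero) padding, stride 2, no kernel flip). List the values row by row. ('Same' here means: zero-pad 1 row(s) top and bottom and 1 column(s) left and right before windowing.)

-5 -6 -9 6
-2 -17 -5 -5
-9 1 -11 -3

Output[0,0]: The receptive field on the zero-padded input at this output position is [0 0 0 / 0 2 1 / 0 1 2]. Elementwise product with the kernel and sum: 0·-2 + 0·1 + 0·1 + 1·-1 + 2·-2.
Output[0,1]: The receptive field on the zero-padded input at this output position is [0 0 0 / 1 4 4 / 2 5 2]. Elementwise product with the kernel and sum: 0·-2 + 1·1 + 2·1 + 5·-1 + 2·-2.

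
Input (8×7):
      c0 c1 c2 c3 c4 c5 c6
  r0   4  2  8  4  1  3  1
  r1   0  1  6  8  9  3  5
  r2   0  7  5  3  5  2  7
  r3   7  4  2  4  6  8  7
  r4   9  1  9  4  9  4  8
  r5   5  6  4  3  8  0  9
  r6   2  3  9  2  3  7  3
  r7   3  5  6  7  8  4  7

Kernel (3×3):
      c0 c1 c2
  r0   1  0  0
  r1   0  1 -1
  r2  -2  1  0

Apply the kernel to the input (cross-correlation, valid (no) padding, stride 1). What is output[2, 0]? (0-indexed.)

-15

The receptive field on the input at this output position is [0 7 5 / 7 4 2 / 9 1 9]. Elementwise product with the kernel and sum: 0·1 + 4·1 + 2·-1 + 9·-2 + 1·1.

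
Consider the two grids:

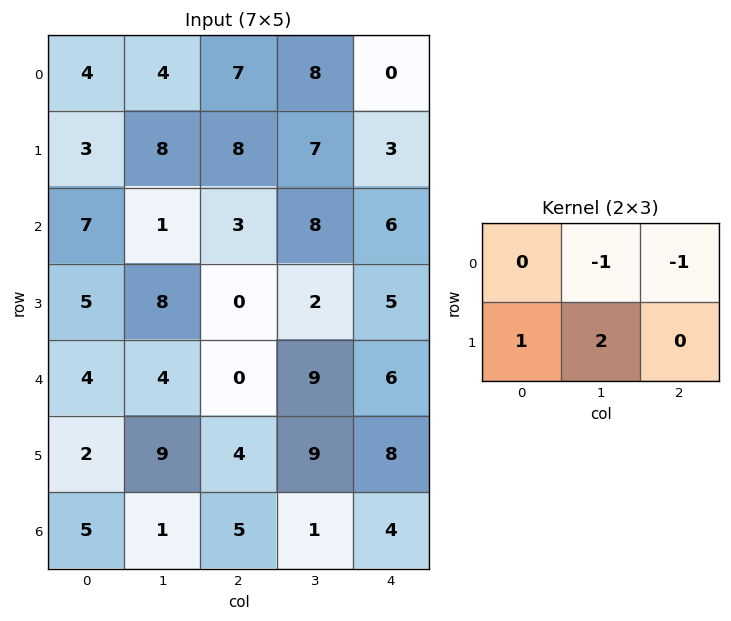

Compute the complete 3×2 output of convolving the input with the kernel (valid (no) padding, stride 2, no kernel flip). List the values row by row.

8 14
17 -10
16 7

Output[0,0]: The receptive field on the input at this output position is [4 4 7 / 3 8 8]. Elementwise product with the kernel and sum: 4·-1 + 7·-1 + 3·1 + 8·2.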